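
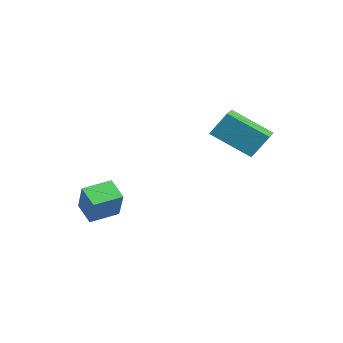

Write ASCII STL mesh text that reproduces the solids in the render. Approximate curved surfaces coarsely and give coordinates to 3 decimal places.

solid 
facet normal -0.857 -0.132 0.499
outer loop
vertex -0.579 -2.984 0.164
vertex -0.68 -1.649 0.345
vertex -1.411 -2.857 -1.232
endloop
endfacet
facet normal 0.074 -0.988 -0.134
outer loop
vertex -0.46 -2.711 -1.785
vertex -0.579 -2.984 0.164
vertex -1.411 -2.857 -1.232
endloop
endfacet
facet normal -0.857 -0.133 0.499
outer loop
vertex -1.411 -2.857 -1.232
vertex -0.68 -1.649 0.345
vertex -1.512 -1.523 -1.051
endloop
endfacet
facet normal -0.510 0.078 -0.857
outer loop
vertex -1.512 -1.523 -1.051
vertex -0.46 -2.711 -1.785
vertex -1.411 -2.857 -1.232
endloop
endfacet
facet normal 0.510 -0.078 0.857
outer loop
vertex -0.579 -2.984 0.164
vertex 0.271 -1.503 -0.208
vertex -0.68 -1.649 0.345
endloop
endfacet
facet normal 0.075 -0.988 -0.134
outer loop
vertex 0.372 -2.837 -0.389
vertex -0.579 -2.984 0.164
vertex -0.46 -2.711 -1.785
endloop
endfacet
facet normal 0.510 -0.078 0.857
outer loop
vertex 0.372 -2.837 -0.389
vertex 0.271 -1.503 -0.208
vertex -0.579 -2.984 0.164
endloop
endfacet
facet normal -0.074 0.988 0.133
outer loop
vertex -0.68 -1.649 0.345
vertex 0.271 -1.503 -0.208
vertex -1.512 -1.523 -1.051
endloop
endfacet
facet normal -0.510 0.078 -0.857
outer loop
vertex -0.561 -1.376 -1.604
vertex -0.46 -2.711 -1.785
vertex -1.512 -1.523 -1.051
endloop
endfacet
facet normal -0.075 0.988 0.134
outer loop
vertex -1.512 -1.523 -1.051
vertex 0.271 -1.503 -0.208
vertex -0.561 -1.376 -1.604
endloop
endfacet
facet normal 0.857 0.132 -0.499
outer loop
vertex -0.561 -1.376 -1.604
vertex 0.372 -2.837 -0.389
vertex -0.46 -2.711 -1.785
endloop
endfacet
facet normal 0.857 0.133 -0.499
outer loop
vertex 0.271 -1.503 -0.208
vertex 0.372 -2.837 -0.389
vertex -0.561 -1.376 -1.604
endloop
endfacet
facet normal -0.804 0.561 -0.199
outer loop
vertex 1.906 1.794 3.708
vertex 2.11 2.467 4.778
vertex 3.07 3.093 2.669
endloop
endfacet
facet normal -0.160 -0.525 -0.836
outer loop
vertex 3.93 2.493 2.882
vertex 1.906 1.794 3.708
vertex 3.07 3.093 2.669
endloop
endfacet
facet normal -0.804 0.561 -0.199
outer loop
vertex 3.07 3.093 2.669
vertex 2.11 2.467 4.778
vertex 3.274 3.766 3.738
endloop
endfacet
facet normal 0.573 0.640 -0.512
outer loop
vertex 3.274 3.766 3.738
vertex 3.93 2.493 2.882
vertex 3.07 3.093 2.669
endloop
endfacet
facet normal -0.573 -0.640 0.512
outer loop
vertex 1.906 1.794 3.708
vertex 2.97 1.867 4.991
vertex 2.11 2.467 4.778
endloop
endfacet
facet normal -0.159 -0.526 -0.835
outer loop
vertex 2.766 1.194 3.922
vertex 1.906 1.794 3.708
vertex 3.93 2.493 2.882
endloop
endfacet
facet normal -0.574 -0.639 0.512
outer loop
vertex 2.766 1.194 3.922
vertex 2.97 1.867 4.991
vertex 1.906 1.794 3.708
endloop
endfacet
facet normal 0.160 0.526 0.836
outer loop
vertex 2.11 2.467 4.778
vertex 2.97 1.867 4.991
vertex 3.274 3.766 3.738
endloop
endfacet
facet normal 0.574 0.640 -0.512
outer loop
vertex 4.134 3.166 3.952
vertex 3.93 2.493 2.882
vertex 3.274 3.766 3.738
endloop
endfacet
facet normal 0.159 0.526 0.836
outer loop
vertex 3.274 3.766 3.738
vertex 2.97 1.867 4.991
vertex 4.134 3.166 3.952
endloop
endfacet
facet normal 0.804 -0.561 0.199
outer loop
vertex 4.134 3.166 3.952
vertex 2.766 1.194 3.922
vertex 3.93 2.493 2.882
endloop
endfacet
facet normal 0.804 -0.561 0.200
outer loop
vertex 2.97 1.867 4.991
vertex 2.766 1.194 3.922
vertex 4.134 3.166 3.952
endloop
endfacet

endsolid


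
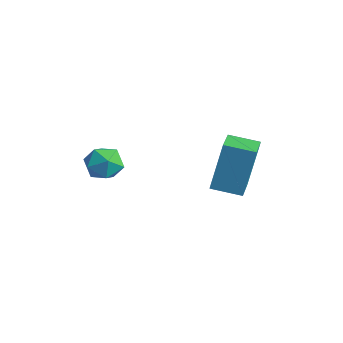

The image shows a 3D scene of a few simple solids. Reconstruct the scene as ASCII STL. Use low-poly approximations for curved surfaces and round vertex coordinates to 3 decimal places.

solid 
facet normal -0.725 0.664 -0.182
outer loop
vertex -1.988 2.398 1.858
vertex -1.299 3.099 1.67
vertex -1.982 1.938 0.159
endloop
endfacet
facet normal -0.689 -0.701 0.187
outer loop
vertex -1.221 1.241 0.35
vertex -1.988 2.398 1.858
vertex -1.982 1.938 0.159
endloop
endfacet
facet normal -0.726 0.664 -0.182
outer loop
vertex -1.982 1.938 0.159
vertex -1.299 3.099 1.67
vertex -1.294 2.639 -0.029
endloop
endfacet
facet normal 0.003 -0.262 -0.965
outer loop
vertex -1.294 2.639 -0.029
vertex -1.221 1.241 0.35
vertex -1.982 1.938 0.159
endloop
endfacet
facet normal -0.003 0.262 0.965
outer loop
vertex -1.988 2.398 1.858
vertex -0.538 2.402 1.861
vertex -1.299 3.099 1.67
endloop
endfacet
facet normal -0.688 -0.701 0.188
outer loop
vertex -1.226 1.701 2.049
vertex -1.988 2.398 1.858
vertex -1.221 1.241 0.35
endloop
endfacet
facet normal -0.003 0.262 0.965
outer loop
vertex -1.226 1.701 2.049
vertex -0.538 2.402 1.861
vertex -1.988 2.398 1.858
endloop
endfacet
facet normal 0.689 0.700 -0.188
outer loop
vertex -1.299 3.099 1.67
vertex -0.538 2.402 1.861
vertex -1.294 2.639 -0.029
endloop
endfacet
facet normal 0.003 -0.262 -0.965
outer loop
vertex -0.532 1.942 0.162
vertex -1.221 1.241 0.35
vertex -1.294 2.639 -0.029
endloop
endfacet
facet normal 0.688 0.701 -0.187
outer loop
vertex -1.294 2.639 -0.029
vertex -0.538 2.402 1.861
vertex -0.532 1.942 0.162
endloop
endfacet
facet normal 0.725 -0.664 0.182
outer loop
vertex -0.532 1.942 0.162
vertex -1.226 1.701 2.049
vertex -1.221 1.241 0.35
endloop
endfacet
facet normal 0.726 -0.663 0.182
outer loop
vertex -0.538 2.402 1.861
vertex -1.226 1.701 2.049
vertex -0.532 1.942 0.162
endloop
endfacet
facet normal -0.367 0.827 0.425
outer loop
vertex -3.255 -0.56 1.14
vertex -3.669 -0.936 1.514
vertex -3.055 -0.781 1.743
endloop
endfacet
facet normal 0.315 0.920 0.233
outer loop
vertex -3.255 -0.56 1.14
vertex -3.055 -0.781 1.743
vertex -2.63 -0.795 1.222
endloop
endfacet
facet normal 0.364 0.805 -0.469
outer loop
vertex -3.255 -0.56 1.14
vertex -2.63 -0.795 1.222
vertex -2.98 -0.958 0.671
endloop
endfacet
facet normal -0.287 0.641 -0.712
outer loop
vertex -3.255 -0.56 1.14
vertex -2.98 -0.958 0.671
vertex -3.623 -1.045 0.852
endloop
endfacet
facet normal -0.739 0.655 -0.159
outer loop
vertex -3.255 -0.56 1.14
vertex -3.623 -1.045 0.852
vertex -3.669 -0.936 1.514
endloop
endfacet
facet normal 0.707 0.426 0.565
outer loop
vertex -2.63 -0.795 1.222
vertex -3.055 -0.781 1.743
vertex -2.657 -1.315 1.648
endloop
endfacet
facet normal -0.396 0.278 0.875
outer loop
vertex -3.055 -0.781 1.743
vertex -3.669 -0.936 1.514
vertex -3.3 -1.402 1.829
endloop
endfacet
facet normal -0.998 -0.004 -0.069
outer loop
vertex -3.669 -0.936 1.514
vertex -3.623 -1.045 0.852
vertex -3.65 -1.565 1.278
endloop
endfacet
facet normal -0.267 -0.028 -0.963
outer loop
vertex -3.623 -1.045 0.852
vertex -2.98 -0.958 0.671
vertex -3.225 -1.579 0.757
endloop
endfacet
facet normal 0.787 0.238 -0.570
outer loop
vertex -2.98 -0.958 0.671
vertex -2.63 -0.795 1.222
vertex -2.611 -1.424 0.986
endloop
endfacet
facet normal 0.287 -0.641 0.712
outer loop
vertex -3.025 -1.8 1.36
vertex -2.657 -1.315 1.648
vertex -3.3 -1.402 1.829
endloop
endfacet
facet normal -0.364 -0.805 0.469
outer loop
vertex -3.025 -1.8 1.36
vertex -3.3 -1.402 1.829
vertex -3.65 -1.565 1.278
endloop
endfacet
facet normal -0.315 -0.920 -0.233
outer loop
vertex -3.025 -1.8 1.36
vertex -3.65 -1.565 1.278
vertex -3.225 -1.579 0.757
endloop
endfacet
facet normal 0.367 -0.827 -0.425
outer loop
vertex -3.025 -1.8 1.36
vertex -3.225 -1.579 0.757
vertex -2.611 -1.424 0.986
endloop
endfacet
facet normal 0.739 -0.655 0.159
outer loop
vertex -3.025 -1.8 1.36
vertex -2.611 -1.424 0.986
vertex -2.657 -1.315 1.648
endloop
endfacet
facet normal 0.267 0.028 0.963
outer loop
vertex -3.3 -1.402 1.829
vertex -2.657 -1.315 1.648
vertex -3.055 -0.781 1.743
endloop
endfacet
facet normal -0.787 -0.238 0.570
outer loop
vertex -3.65 -1.565 1.278
vertex -3.3 -1.402 1.829
vertex -3.669 -0.936 1.514
endloop
endfacet
facet normal -0.707 -0.426 -0.565
outer loop
vertex -3.225 -1.579 0.757
vertex -3.65 -1.565 1.278
vertex -3.623 -1.045 0.852
endloop
endfacet
facet normal 0.396 -0.278 -0.875
outer loop
vertex -2.611 -1.424 0.986
vertex -3.225 -1.579 0.757
vertex -2.98 -0.958 0.671
endloop
endfacet
facet normal 0.998 0.004 0.069
outer loop
vertex -2.657 -1.315 1.648
vertex -2.611 -1.424 0.986
vertex -2.63 -0.795 1.222
endloop
endfacet

endsolid


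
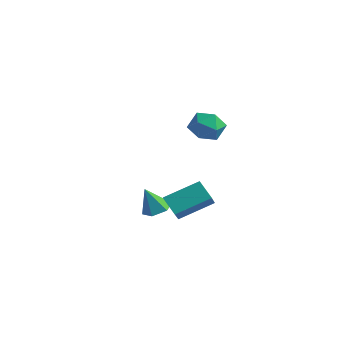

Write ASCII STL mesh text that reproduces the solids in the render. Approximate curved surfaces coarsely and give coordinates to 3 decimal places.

solid 
facet normal 0.250 0.316 -0.915
outer loop
vertex -1.265 2.397 -3.716
vertex -1.658 1.8 -4.029
vertex -2.02 2.478 -3.894
endloop
endfacet
facet normal -0.084 0.724 0.685
outer loop
vertex -1.265 2.397 -3.716
vertex -2.02 2.478 -3.894
vertex -2.022 1.34 -2.691
endloop
endfacet
facet normal 0.249 0.315 -0.916
outer loop
vertex -2.02 2.478 -3.894
vertex -1.658 1.8 -4.029
vertex -2.413 1.881 -4.206
endloop
endfacet
facet normal -0.855 0.377 0.355
outer loop
vertex -2.02 2.478 -3.894
vertex -2.413 1.881 -4.206
vertex -2.022 1.34 -2.691
endloop
endfacet
facet normal 0.249 0.315 -0.916
outer loop
vertex -2.413 1.881 -4.206
vertex -1.658 1.8 -4.029
vertex -2.051 1.203 -4.341
endloop
endfacet
facet normal -0.876 -0.479 0.055
outer loop
vertex -2.413 1.881 -4.206
vertex -2.051 1.203 -4.341
vertex -2.022 1.34 -2.691
endloop
endfacet
facet normal 0.250 0.314 -0.916
outer loop
vertex -2.051 1.203 -4.341
vertex -1.658 1.8 -4.029
vertex -1.296 1.122 -4.163
endloop
endfacet
facet normal -0.126 -0.988 0.084
outer loop
vertex -2.051 1.203 -4.341
vertex -1.296 1.122 -4.163
vertex -2.022 1.34 -2.691
endloop
endfacet
facet normal 0.250 0.314 -0.916
outer loop
vertex -1.296 1.122 -4.163
vertex -1.658 1.8 -4.029
vertex -0.903 1.719 -3.851
endloop
endfacet
facet normal 0.646 -0.641 0.414
outer loop
vertex -1.296 1.122 -4.163
vertex -0.903 1.719 -3.851
vertex -2.022 1.34 -2.691
endloop
endfacet
facet normal 0.250 0.316 -0.915
outer loop
vertex -0.903 1.719 -3.851
vertex -1.658 1.8 -4.029
vertex -1.265 2.397 -3.716
endloop
endfacet
facet normal 0.667 0.214 0.714
outer loop
vertex -0.903 1.719 -3.851
vertex -1.265 2.397 -3.716
vertex -2.022 1.34 -2.691
endloop
endfacet
facet normal -0.750 0.055 0.659
outer loop
vertex 0.459 0.162 -1.93
vertex 1.313 1.673 -1.085
vertex -0.308 1.13 -2.883
endloop
endfacet
facet normal -0.443 -0.782 -0.438
outer loop
vertex 0.547 1.067 -3.635
vertex 0.459 0.162 -1.93
vertex -0.308 1.13 -2.883
endloop
endfacet
facet normal -0.750 0.055 0.659
outer loop
vertex -0.308 1.13 -2.883
vertex 1.313 1.673 -1.085
vertex 0.546 2.64 -2.038
endloop
endfacet
facet normal -0.492 0.620 -0.611
outer loop
vertex 0.546 2.64 -2.038
vertex 0.547 1.067 -3.635
vertex -0.308 1.13 -2.883
endloop
endfacet
facet normal 0.492 -0.620 0.611
outer loop
vertex 0.459 0.162 -1.93
vertex 2.168 1.61 -1.837
vertex 1.313 1.673 -1.085
endloop
endfacet
facet normal -0.442 -0.783 -0.438
outer loop
vertex 1.314 0.1 -2.682
vertex 0.459 0.162 -1.93
vertex 0.547 1.067 -3.635
endloop
endfacet
facet normal 0.492 -0.620 0.611
outer loop
vertex 1.314 0.1 -2.682
vertex 2.168 1.61 -1.837
vertex 0.459 0.162 -1.93
endloop
endfacet
facet normal 0.443 0.783 0.438
outer loop
vertex 1.313 1.673 -1.085
vertex 2.168 1.61 -1.837
vertex 0.546 2.64 -2.038
endloop
endfacet
facet normal -0.492 0.620 -0.611
outer loop
vertex 1.401 2.578 -2.79
vertex 0.547 1.067 -3.635
vertex 0.546 2.64 -2.038
endloop
endfacet
facet normal 0.442 0.782 0.439
outer loop
vertex 0.546 2.64 -2.038
vertex 2.168 1.61 -1.837
vertex 1.401 2.578 -2.79
endloop
endfacet
facet normal 0.750 -0.055 -0.659
outer loop
vertex 1.401 2.578 -2.79
vertex 1.314 0.1 -2.682
vertex 0.547 1.067 -3.635
endloop
endfacet
facet normal 0.750 -0.055 -0.659
outer loop
vertex 2.168 1.61 -1.837
vertex 1.314 0.1 -2.682
vertex 1.401 2.578 -2.79
endloop
endfacet
facet normal -0.772 0.419 0.478
outer loop
vertex 0.852 1.968 2.463
vertex 1.17 1.619 3.283
vertex 1.453 2.473 2.991
endloop
endfacet
facet normal -0.590 0.802 -0.096
outer loop
vertex 0.852 1.968 2.463
vertex 1.453 2.473 2.991
vertex 1.561 2.44 2.051
endloop
endfacet
facet normal -0.641 0.380 -0.667
outer loop
vertex 0.852 1.968 2.463
vertex 1.561 2.44 2.051
vertex 1.344 1.566 1.762
endloop
endfacet
facet normal -0.854 -0.264 -0.448
outer loop
vertex 0.852 1.968 2.463
vertex 1.344 1.566 1.762
vertex 1.102 1.058 2.523
endloop
endfacet
facet normal -0.935 -0.240 0.261
outer loop
vertex 0.852 1.968 2.463
vertex 1.102 1.058 2.523
vertex 1.17 1.619 3.283
endloop
endfacet
facet normal 0.094 0.995 -0.024
outer loop
vertex 1.561 2.44 2.051
vertex 1.453 2.473 2.991
vertex 2.318 2.382 2.617
endloop
endfacet
facet normal -0.201 0.376 0.905
outer loop
vertex 1.453 2.473 2.991
vertex 1.17 1.619 3.283
vertex 2.076 1.874 3.378
endloop
endfacet
facet normal -0.466 -0.692 0.552
outer loop
vertex 1.17 1.619 3.283
vertex 1.102 1.058 2.523
vertex 1.859 1.0 3.089
endloop
endfacet
facet normal -0.334 -0.731 -0.594
outer loop
vertex 1.102 1.058 2.523
vertex 1.344 1.566 1.762
vertex 1.967 0.967 2.149
endloop
endfacet
facet normal 0.012 0.311 -0.950
outer loop
vertex 1.344 1.566 1.762
vertex 1.561 2.44 2.051
vertex 2.25 1.821 1.857
endloop
endfacet
facet normal 0.854 0.264 0.448
outer loop
vertex 2.568 1.472 2.677
vertex 2.318 2.382 2.617
vertex 2.076 1.874 3.378
endloop
endfacet
facet normal 0.641 -0.380 0.667
outer loop
vertex 2.568 1.472 2.677
vertex 2.076 1.874 3.378
vertex 1.859 1.0 3.089
endloop
endfacet
facet normal 0.590 -0.802 0.096
outer loop
vertex 2.568 1.472 2.677
vertex 1.859 1.0 3.089
vertex 1.967 0.967 2.149
endloop
endfacet
facet normal 0.772 -0.419 -0.478
outer loop
vertex 2.568 1.472 2.677
vertex 1.967 0.967 2.149
vertex 2.25 1.821 1.857
endloop
endfacet
facet normal 0.935 0.240 -0.261
outer loop
vertex 2.568 1.472 2.677
vertex 2.25 1.821 1.857
vertex 2.318 2.382 2.617
endloop
endfacet
facet normal 0.334 0.731 0.594
outer loop
vertex 2.076 1.874 3.378
vertex 2.318 2.382 2.617
vertex 1.453 2.473 2.991
endloop
endfacet
facet normal -0.012 -0.311 0.950
outer loop
vertex 1.859 1.0 3.089
vertex 2.076 1.874 3.378
vertex 1.17 1.619 3.283
endloop
endfacet
facet normal -0.094 -0.995 0.024
outer loop
vertex 1.967 0.967 2.149
vertex 1.859 1.0 3.089
vertex 1.102 1.058 2.523
endloop
endfacet
facet normal 0.201 -0.376 -0.905
outer loop
vertex 2.25 1.821 1.857
vertex 1.967 0.967 2.149
vertex 1.344 1.566 1.762
endloop
endfacet
facet normal 0.466 0.692 -0.552
outer loop
vertex 2.318 2.382 2.617
vertex 2.25 1.821 1.857
vertex 1.561 2.44 2.051
endloop
endfacet

endsolid


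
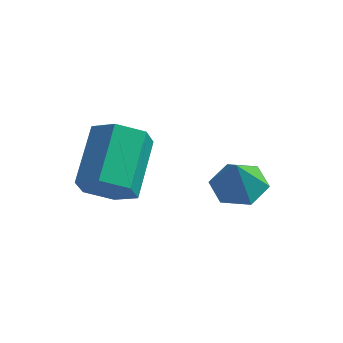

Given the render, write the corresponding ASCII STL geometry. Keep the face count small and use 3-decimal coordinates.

solid 
facet normal -0.009 0.338 -0.941
outer loop
vertex 4.338 -0.967 -2.823
vertex 3.773 -0.25 -2.56
vertex 4.717 -0.146 -2.532
endloop
endfacet
facet normal 0.790 -0.494 0.364
outer loop
vertex 4.338 -0.967 -2.823
vertex 4.717 -0.146 -2.532
vertex 3.787 -0.71 -1.28
endloop
endfacet
facet normal -0.009 0.338 -0.941
outer loop
vertex 4.717 -0.146 -2.532
vertex 3.773 -0.25 -2.56
vertex 4.152 0.571 -2.269
endloop
endfacet
facet normal 0.693 0.307 0.653
outer loop
vertex 4.717 -0.146 -2.532
vertex 4.152 0.571 -2.269
vertex 3.787 -0.71 -1.28
endloop
endfacet
facet normal -0.010 0.338 -0.941
outer loop
vertex 4.152 0.571 -2.269
vertex 3.773 -0.25 -2.56
vertex 3.208 0.467 -2.296
endloop
endfacet
facet normal -0.091 0.625 0.776
outer loop
vertex 4.152 0.571 -2.269
vertex 3.208 0.467 -2.296
vertex 3.787 -0.71 -1.28
endloop
endfacet
facet normal -0.010 0.339 -0.941
outer loop
vertex 3.208 0.467 -2.296
vertex 3.773 -0.25 -2.56
vertex 2.829 -0.355 -2.588
endloop
endfacet
facet normal -0.780 0.143 0.610
outer loop
vertex 3.208 0.467 -2.296
vertex 2.829 -0.355 -2.588
vertex 3.787 -0.71 -1.28
endloop
endfacet
facet normal -0.010 0.338 -0.941
outer loop
vertex 2.829 -0.355 -2.588
vertex 3.773 -0.25 -2.56
vertex 3.395 -1.071 -2.851
endloop
endfacet
facet normal -0.682 -0.657 0.321
outer loop
vertex 2.829 -0.355 -2.588
vertex 3.395 -1.071 -2.851
vertex 3.787 -0.71 -1.28
endloop
endfacet
facet normal -0.009 0.338 -0.941
outer loop
vertex 3.395 -1.071 -2.851
vertex 3.773 -0.25 -2.56
vertex 4.338 -0.967 -2.823
endloop
endfacet
facet normal 0.102 -0.975 0.199
outer loop
vertex 3.395 -1.071 -2.851
vertex 4.338 -0.967 -2.823
vertex 3.787 -0.71 -1.28
endloop
endfacet
facet normal 0.036 -0.856 -0.515
outer loop
vertex 1.526 -4.174 -0.075
vertex 0.709 -3.921 -0.553
vertex 1.585 -3.668 -0.912
endloop
endfacet
facet normal 0.998 -0.000 0.070
outer loop
vertex 1.526 -4.174 -0.075
vertex 1.585 -3.668 -0.912
vertex 1.448 -2.332 1.032
endloop
endfacet
facet normal 0.998 0.000 0.070
outer loop
vertex 1.448 -2.332 1.032
vertex 1.585 -3.668 -0.912
vertex 1.507 -1.826 0.194
endloop
endfacet
facet normal -0.036 0.857 0.515
outer loop
vertex 1.448 -2.332 1.032
vertex 1.507 -1.826 0.194
vertex 0.631 -2.079 0.553
endloop
endfacet
facet normal 0.036 -0.857 -0.515
outer loop
vertex 1.585 -3.668 -0.912
vertex 0.709 -3.921 -0.553
vertex 0.768 -3.415 -1.391
endloop
endfacet
facet normal 0.551 0.446 -0.705
outer loop
vertex 1.585 -3.668 -0.912
vertex 0.768 -3.415 -1.391
vertex 1.507 -1.826 0.194
endloop
endfacet
facet normal 0.551 0.447 -0.705
outer loop
vertex 1.507 -1.826 0.194
vertex 0.768 -3.415 -1.391
vertex 0.69 -1.573 -0.284
endloop
endfacet
facet normal -0.036 0.856 0.515
outer loop
vertex 1.507 -1.826 0.194
vertex 0.69 -1.573 -0.284
vertex 0.631 -2.079 0.553
endloop
endfacet
facet normal 0.036 -0.857 -0.515
outer loop
vertex 0.768 -3.415 -1.391
vertex 0.709 -3.921 -0.553
vertex -0.108 -3.668 -1.032
endloop
endfacet
facet normal -0.447 0.447 -0.775
outer loop
vertex 0.768 -3.415 -1.391
vertex -0.108 -3.668 -1.032
vertex 0.69 -1.573 -0.284
endloop
endfacet
facet normal -0.447 0.447 -0.775
outer loop
vertex 0.69 -1.573 -0.284
vertex -0.108 -3.668 -1.032
vertex -0.186 -1.826 0.075
endloop
endfacet
facet normal -0.036 0.856 0.515
outer loop
vertex 0.69 -1.573 -0.284
vertex -0.186 -1.826 0.075
vertex 0.631 -2.079 0.553
endloop
endfacet
facet normal 0.036 -0.857 -0.515
outer loop
vertex -0.108 -3.668 -1.032
vertex 0.709 -3.921 -0.553
vertex -0.167 -4.174 -0.194
endloop
endfacet
facet normal -0.998 -0.000 -0.070
outer loop
vertex -0.108 -3.668 -1.032
vertex -0.167 -4.174 -0.194
vertex -0.186 -1.826 0.075
endloop
endfacet
facet normal -0.998 -0.000 -0.070
outer loop
vertex -0.186 -1.826 0.075
vertex -0.167 -4.174 -0.194
vertex -0.245 -2.332 0.912
endloop
endfacet
facet normal -0.036 0.856 0.515
outer loop
vertex -0.186 -1.826 0.075
vertex -0.245 -2.332 0.912
vertex 0.631 -2.079 0.553
endloop
endfacet
facet normal 0.036 -0.856 -0.515
outer loop
vertex -0.167 -4.174 -0.194
vertex 0.709 -3.921 -0.553
vertex 0.65 -4.427 0.284
endloop
endfacet
facet normal -0.551 -0.447 0.705
outer loop
vertex -0.167 -4.174 -0.194
vertex 0.65 -4.427 0.284
vertex -0.245 -2.332 0.912
endloop
endfacet
facet normal -0.551 -0.447 0.705
outer loop
vertex -0.245 -2.332 0.912
vertex 0.65 -4.427 0.284
vertex 0.572 -2.585 1.391
endloop
endfacet
facet normal -0.036 0.857 0.515
outer loop
vertex -0.245 -2.332 0.912
vertex 0.572 -2.585 1.391
vertex 0.631 -2.079 0.553
endloop
endfacet
facet normal 0.036 -0.856 -0.515
outer loop
vertex 0.65 -4.427 0.284
vertex 0.709 -3.921 -0.553
vertex 1.526 -4.174 -0.075
endloop
endfacet
facet normal 0.447 -0.447 0.775
outer loop
vertex 0.65 -4.427 0.284
vertex 1.526 -4.174 -0.075
vertex 0.572 -2.585 1.391
endloop
endfacet
facet normal 0.447 -0.447 0.775
outer loop
vertex 0.572 -2.585 1.391
vertex 1.526 -4.174 -0.075
vertex 1.448 -2.332 1.032
endloop
endfacet
facet normal -0.036 0.857 0.515
outer loop
vertex 0.572 -2.585 1.391
vertex 1.448 -2.332 1.032
vertex 0.631 -2.079 0.553
endloop
endfacet

endsolid


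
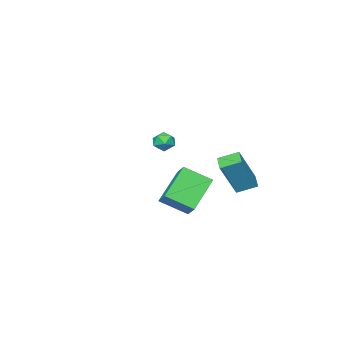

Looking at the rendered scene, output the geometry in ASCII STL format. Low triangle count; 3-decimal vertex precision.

solid 
facet normal -0.781 -0.179 0.598
outer loop
vertex 1.484 1.577 1.819
vertex 1.788 2.249 2.417
vertex 0.674 2.608 1.071
endloop
endfacet
facet normal -0.319 -0.708 -0.630
outer loop
vertex 2.252 2.971 -0.137
vertex 1.484 1.577 1.819
vertex 0.674 2.608 1.071
endloop
endfacet
facet normal -0.781 -0.179 0.598
outer loop
vertex 0.674 2.608 1.071
vertex 1.788 2.249 2.417
vertex 0.978 3.281 1.669
endloop
endfacet
facet normal -0.537 0.683 -0.496
outer loop
vertex 0.978 3.281 1.669
vertex 2.252 2.971 -0.137
vertex 0.674 2.608 1.071
endloop
endfacet
facet normal 0.536 -0.683 0.495
outer loop
vertex 1.484 1.577 1.819
vertex 3.366 2.612 1.209
vertex 1.788 2.249 2.417
endloop
endfacet
facet normal -0.320 -0.708 -0.630
outer loop
vertex 3.062 1.939 0.611
vertex 1.484 1.577 1.819
vertex 2.252 2.971 -0.137
endloop
endfacet
facet normal 0.536 -0.683 0.496
outer loop
vertex 3.062 1.939 0.611
vertex 3.366 2.612 1.209
vertex 1.484 1.577 1.819
endloop
endfacet
facet normal 0.320 0.708 0.630
outer loop
vertex 1.788 2.249 2.417
vertex 3.366 2.612 1.209
vertex 0.978 3.281 1.669
endloop
endfacet
facet normal -0.536 0.683 -0.495
outer loop
vertex 2.556 3.643 0.461
vertex 2.252 2.971 -0.137
vertex 0.978 3.281 1.669
endloop
endfacet
facet normal 0.320 0.708 0.630
outer loop
vertex 0.978 3.281 1.669
vertex 3.366 2.612 1.209
vertex 2.556 3.643 0.461
endloop
endfacet
facet normal 0.781 0.179 -0.598
outer loop
vertex 2.556 3.643 0.461
vertex 3.062 1.939 0.611
vertex 2.252 2.971 -0.137
endloop
endfacet
facet normal 0.781 0.179 -0.599
outer loop
vertex 3.366 2.612 1.209
vertex 3.062 1.939 0.611
vertex 2.556 3.643 0.461
endloop
endfacet
facet normal -0.615 -0.729 0.301
outer loop
vertex 0.019 2.641 2.546
vertex -0.632 3.358 2.952
vertex -0.981 2.746 0.759
endloop
endfacet
facet normal 0.620 -0.683 -0.387
outer loop
vertex -0.428 3.402 0.488
vertex 0.019 2.641 2.546
vertex -0.981 2.746 0.759
endloop
endfacet
facet normal -0.615 -0.729 0.301
outer loop
vertex -0.981 2.746 0.759
vertex -0.632 3.358 2.952
vertex -1.632 3.463 1.166
endloop
endfacet
facet normal -0.488 0.051 -0.871
outer loop
vertex -1.632 3.463 1.166
vertex -0.428 3.402 0.488
vertex -0.981 2.746 0.759
endloop
endfacet
facet normal 0.488 -0.051 0.872
outer loop
vertex 0.019 2.641 2.546
vertex -0.079 4.014 2.681
vertex -0.632 3.358 2.952
endloop
endfacet
facet normal 0.620 -0.683 -0.387
outer loop
vertex 0.572 3.297 2.274
vertex 0.019 2.641 2.546
vertex -0.428 3.402 0.488
endloop
endfacet
facet normal 0.489 -0.051 0.871
outer loop
vertex 0.572 3.297 2.274
vertex -0.079 4.014 2.681
vertex 0.019 2.641 2.546
endloop
endfacet
facet normal -0.620 0.683 0.387
outer loop
vertex -0.632 3.358 2.952
vertex -0.079 4.014 2.681
vertex -1.632 3.463 1.166
endloop
endfacet
facet normal -0.488 0.050 -0.871
outer loop
vertex -1.079 4.119 0.894
vertex -0.428 3.402 0.488
vertex -1.632 3.463 1.166
endloop
endfacet
facet normal -0.620 0.683 0.387
outer loop
vertex -1.632 3.463 1.166
vertex -0.079 4.014 2.681
vertex -1.079 4.119 0.894
endloop
endfacet
facet normal 0.615 0.729 -0.301
outer loop
vertex -1.079 4.119 0.894
vertex 0.572 3.297 2.274
vertex -0.428 3.402 0.488
endloop
endfacet
facet normal 0.615 0.729 -0.301
outer loop
vertex -0.079 4.014 2.681
vertex 0.572 3.297 2.274
vertex -1.079 4.119 0.894
endloop
endfacet
facet normal 0.021 0.047 0.999
outer loop
vertex -2.414 -2.606 1.89
vertex -2.547 -3.232 1.922
vertex -1.937 -3.034 1.9
endloop
endfacet
facet normal 0.461 0.530 0.712
outer loop
vertex -2.414 -2.606 1.89
vertex -1.937 -3.034 1.9
vertex -1.907 -2.53 1.505
endloop
endfacet
facet normal 0.076 0.955 0.288
outer loop
vertex -2.414 -2.606 1.89
vertex -1.907 -2.53 1.505
vertex -2.499 -2.416 1.283
endloop
endfacet
facet normal -0.602 0.734 0.314
outer loop
vertex -2.414 -2.606 1.89
vertex -2.499 -2.416 1.283
vertex -2.894 -2.851 1.542
endloop
endfacet
facet normal -0.635 0.173 0.753
outer loop
vertex -2.414 -2.606 1.89
vertex -2.894 -2.851 1.542
vertex -2.547 -3.232 1.922
endloop
endfacet
facet normal 0.935 0.183 0.305
outer loop
vertex -1.907 -2.53 1.505
vertex -1.937 -3.034 1.9
vertex -1.726 -3.109 1.298
endloop
endfacet
facet normal 0.222 -0.598 0.770
outer loop
vertex -1.937 -3.034 1.9
vertex -2.547 -3.232 1.922
vertex -2.121 -3.544 1.557
endloop
endfacet
facet normal -0.840 -0.395 0.371
outer loop
vertex -2.547 -3.232 1.922
vertex -2.894 -2.851 1.542
vertex -2.713 -3.43 1.335
endloop
endfacet
facet normal -0.788 0.513 -0.340
outer loop
vertex -2.894 -2.851 1.542
vertex -2.499 -2.416 1.283
vertex -2.683 -2.926 0.94
endloop
endfacet
facet normal 0.311 0.871 -0.382
outer loop
vertex -2.499 -2.416 1.283
vertex -1.907 -2.53 1.505
vertex -2.073 -2.728 0.918
endloop
endfacet
facet normal 0.602 -0.734 -0.314
outer loop
vertex -2.206 -3.354 0.95
vertex -1.726 -3.109 1.298
vertex -2.121 -3.544 1.557
endloop
endfacet
facet normal -0.076 -0.955 -0.288
outer loop
vertex -2.206 -3.354 0.95
vertex -2.121 -3.544 1.557
vertex -2.713 -3.43 1.335
endloop
endfacet
facet normal -0.461 -0.530 -0.712
outer loop
vertex -2.206 -3.354 0.95
vertex -2.713 -3.43 1.335
vertex -2.683 -2.926 0.94
endloop
endfacet
facet normal -0.021 -0.047 -0.999
outer loop
vertex -2.206 -3.354 0.95
vertex -2.683 -2.926 0.94
vertex -2.073 -2.728 0.918
endloop
endfacet
facet normal 0.635 -0.173 -0.753
outer loop
vertex -2.206 -3.354 0.95
vertex -2.073 -2.728 0.918
vertex -1.726 -3.109 1.298
endloop
endfacet
facet normal 0.788 -0.513 0.340
outer loop
vertex -2.121 -3.544 1.557
vertex -1.726 -3.109 1.298
vertex -1.937 -3.034 1.9
endloop
endfacet
facet normal -0.311 -0.871 0.382
outer loop
vertex -2.713 -3.43 1.335
vertex -2.121 -3.544 1.557
vertex -2.547 -3.232 1.922
endloop
endfacet
facet normal -0.935 -0.183 -0.305
outer loop
vertex -2.683 -2.926 0.94
vertex -2.713 -3.43 1.335
vertex -2.894 -2.851 1.542
endloop
endfacet
facet normal -0.222 0.598 -0.770
outer loop
vertex -2.073 -2.728 0.918
vertex -2.683 -2.926 0.94
vertex -2.499 -2.416 1.283
endloop
endfacet
facet normal 0.840 0.395 -0.371
outer loop
vertex -1.726 -3.109 1.298
vertex -2.073 -2.728 0.918
vertex -1.907 -2.53 1.505
endloop
endfacet

endsolid


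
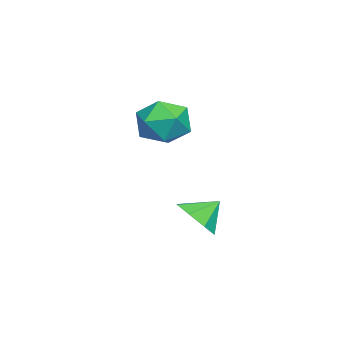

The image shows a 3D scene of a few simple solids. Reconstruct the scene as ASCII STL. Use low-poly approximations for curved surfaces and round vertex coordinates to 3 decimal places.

solid 
facet normal 0.404 -0.647 -0.647
outer loop
vertex 4.069 -0.589 -0.261
vertex 3.27 -0.539 -0.809
vertex 4.108 -0.052 -0.773
endloop
endfacet
facet normal 0.469 0.591 0.656
outer loop
vertex 4.069 -0.589 -0.261
vertex 4.108 -0.052 -0.773
vertex 2.81 0.199 -0.071
endloop
endfacet
facet normal 0.404 -0.647 -0.647
outer loop
vertex 4.108 -0.052 -0.773
vertex 3.27 -0.539 -0.809
vertex 3.656 0.199 -1.306
endloop
endfacet
facet normal 0.288 0.937 0.197
outer loop
vertex 4.108 -0.052 -0.773
vertex 3.656 0.199 -1.306
vertex 2.81 0.199 -0.071
endloop
endfacet
facet normal 0.404 -0.647 -0.647
outer loop
vertex 3.656 0.199 -1.306
vertex 3.27 -0.539 -0.809
vertex 2.978 0.018 -1.548
endloop
endfacet
facet normal -0.208 0.968 -0.142
outer loop
vertex 3.656 0.199 -1.306
vertex 2.978 0.018 -1.548
vertex 2.81 0.199 -0.071
endloop
endfacet
facet normal 0.402 -0.648 -0.647
outer loop
vertex 2.978 0.018 -1.548
vertex 3.27 -0.539 -0.809
vertex 2.471 -0.489 -1.356
endloop
endfacet
facet normal -0.728 0.666 -0.164
outer loop
vertex 2.978 0.018 -1.548
vertex 2.471 -0.489 -1.356
vertex 2.81 0.199 -0.071
endloop
endfacet
facet normal 0.403 -0.647 -0.648
outer loop
vertex 2.471 -0.489 -1.356
vertex 3.27 -0.539 -0.809
vertex 2.432 -1.026 -0.844
endloop
endfacet
facet normal -0.968 0.208 0.144
outer loop
vertex 2.471 -0.489 -1.356
vertex 2.432 -1.026 -0.844
vertex 2.81 0.199 -0.071
endloop
endfacet
facet normal 0.403 -0.647 -0.647
outer loop
vertex 2.432 -1.026 -0.844
vertex 3.27 -0.539 -0.809
vertex 2.883 -1.277 -0.312
endloop
endfacet
facet normal -0.787 -0.137 0.602
outer loop
vertex 2.432 -1.026 -0.844
vertex 2.883 -1.277 -0.312
vertex 2.81 0.199 -0.071
endloop
endfacet
facet normal 0.403 -0.647 -0.647
outer loop
vertex 2.883 -1.277 -0.312
vertex 3.27 -0.539 -0.809
vertex 3.562 -1.096 -0.07
endloop
endfacet
facet normal -0.291 -0.168 0.942
outer loop
vertex 2.883 -1.277 -0.312
vertex 3.562 -1.096 -0.07
vertex 2.81 0.199 -0.071
endloop
endfacet
facet normal 0.403 -0.647 -0.647
outer loop
vertex 3.562 -1.096 -0.07
vertex 3.27 -0.539 -0.809
vertex 4.069 -0.589 -0.261
endloop
endfacet
facet normal 0.229 0.134 0.964
outer loop
vertex 3.562 -1.096 -0.07
vertex 4.069 -0.589 -0.261
vertex 2.81 0.199 -0.071
endloop
endfacet
facet normal -0.837 0.388 0.385
outer loop
vertex 0.929 -1.533 2.846
vertex 1.005 -2.214 3.698
vertex 1.48 -1.231 3.74
endloop
endfacet
facet normal -0.484 0.875 0.002
outer loop
vertex 0.929 -1.533 2.846
vertex 1.48 -1.231 3.74
vertex 1.882 -1.006 2.749
endloop
endfacet
facet normal -0.413 0.625 -0.663
outer loop
vertex 0.929 -1.533 2.846
vertex 1.882 -1.006 2.749
vertex 1.655 -1.852 2.093
endloop
endfacet
facet normal -0.723 -0.017 -0.690
outer loop
vertex 0.929 -1.533 2.846
vertex 1.655 -1.852 2.093
vertex 1.113 -2.598 2.68
endloop
endfacet
facet normal -0.986 -0.164 -0.043
outer loop
vertex 0.929 -1.533 2.846
vertex 1.113 -2.598 2.68
vertex 1.005 -2.214 3.698
endloop
endfacet
facet normal 0.169 0.944 0.283
outer loop
vertex 1.882 -1.006 2.749
vertex 1.48 -1.231 3.74
vertex 2.547 -1.362 3.54
endloop
endfacet
facet normal -0.403 0.156 0.902
outer loop
vertex 1.48 -1.231 3.74
vertex 1.005 -2.214 3.698
vertex 2.005 -2.108 4.127
endloop
endfacet
facet normal -0.643 -0.736 0.209
outer loop
vertex 1.005 -2.214 3.698
vertex 1.113 -2.598 2.68
vertex 1.778 -2.954 3.471
endloop
endfacet
facet normal -0.218 -0.500 -0.838
outer loop
vertex 1.113 -2.598 2.68
vertex 1.655 -1.852 2.093
vertex 2.18 -2.729 2.48
endloop
endfacet
facet normal 0.283 0.539 -0.793
outer loop
vertex 1.655 -1.852 2.093
vertex 1.882 -1.006 2.749
vertex 2.655 -1.746 2.522
endloop
endfacet
facet normal 0.723 0.017 0.690
outer loop
vertex 2.731 -2.427 3.374
vertex 2.547 -1.362 3.54
vertex 2.005 -2.108 4.127
endloop
endfacet
facet normal 0.413 -0.625 0.663
outer loop
vertex 2.731 -2.427 3.374
vertex 2.005 -2.108 4.127
vertex 1.778 -2.954 3.471
endloop
endfacet
facet normal 0.484 -0.875 -0.002
outer loop
vertex 2.731 -2.427 3.374
vertex 1.778 -2.954 3.471
vertex 2.18 -2.729 2.48
endloop
endfacet
facet normal 0.837 -0.388 -0.385
outer loop
vertex 2.731 -2.427 3.374
vertex 2.18 -2.729 2.48
vertex 2.655 -1.746 2.522
endloop
endfacet
facet normal 0.986 0.164 0.043
outer loop
vertex 2.731 -2.427 3.374
vertex 2.655 -1.746 2.522
vertex 2.547 -1.362 3.54
endloop
endfacet
facet normal 0.218 0.500 0.838
outer loop
vertex 2.005 -2.108 4.127
vertex 2.547 -1.362 3.54
vertex 1.48 -1.231 3.74
endloop
endfacet
facet normal -0.283 -0.539 0.793
outer loop
vertex 1.778 -2.954 3.471
vertex 2.005 -2.108 4.127
vertex 1.005 -2.214 3.698
endloop
endfacet
facet normal -0.169 -0.944 -0.283
outer loop
vertex 2.18 -2.729 2.48
vertex 1.778 -2.954 3.471
vertex 1.113 -2.598 2.68
endloop
endfacet
facet normal 0.403 -0.156 -0.902
outer loop
vertex 2.655 -1.746 2.522
vertex 2.18 -2.729 2.48
vertex 1.655 -1.852 2.093
endloop
endfacet
facet normal 0.643 0.736 -0.209
outer loop
vertex 2.547 -1.362 3.54
vertex 2.655 -1.746 2.522
vertex 1.882 -1.006 2.749
endloop
endfacet

endsolid


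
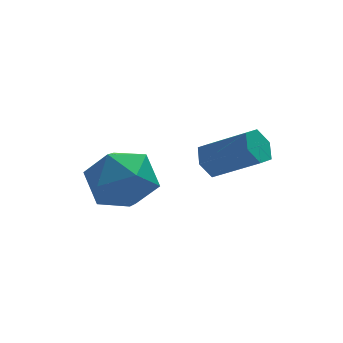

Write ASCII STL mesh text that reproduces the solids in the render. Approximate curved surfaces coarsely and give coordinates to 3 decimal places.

solid 
facet normal -0.436 0.899 -0.036
outer loop
vertex -4.111 4.163 -2.15
vertex -4.841 3.841 -1.371
vertex -3.879 4.319 -1.071
endloop
endfacet
facet normal 0.260 0.946 -0.193
outer loop
vertex -4.111 4.163 -2.15
vertex -3.879 4.319 -1.071
vertex -3.085 3.96 -1.765
endloop
endfacet
facet normal 0.388 0.528 -0.755
outer loop
vertex -4.111 4.163 -2.15
vertex -3.085 3.96 -1.765
vertex -3.555 3.261 -2.495
endloop
endfacet
facet normal -0.228 0.222 -0.948
outer loop
vertex -4.111 4.163 -2.15
vertex -3.555 3.261 -2.495
vertex -4.64 3.187 -2.251
endloop
endfacet
facet normal -0.737 0.451 -0.504
outer loop
vertex -4.111 4.163 -2.15
vertex -4.64 3.187 -2.251
vertex -4.841 3.841 -1.371
endloop
endfacet
facet normal 0.628 0.689 0.362
outer loop
vertex -3.085 3.96 -1.765
vertex -3.879 4.319 -1.071
vertex -3.18 3.513 -0.749
endloop
endfacet
facet normal -0.496 0.613 0.615
outer loop
vertex -3.879 4.319 -1.071
vertex -4.841 3.841 -1.371
vertex -4.265 3.439 -0.505
endloop
endfacet
facet normal -0.984 -0.112 -0.141
outer loop
vertex -4.841 3.841 -1.371
vertex -4.64 3.187 -2.251
vertex -4.735 2.74 -1.235
endloop
endfacet
facet normal -0.161 -0.483 -0.861
outer loop
vertex -4.64 3.187 -2.251
vertex -3.555 3.261 -2.495
vertex -3.941 2.381 -1.929
endloop
endfacet
facet normal 0.835 0.013 -0.550
outer loop
vertex -3.555 3.261 -2.495
vertex -3.085 3.96 -1.765
vertex -2.979 2.859 -1.629
endloop
endfacet
facet normal 0.228 -0.222 0.948
outer loop
vertex -3.709 2.537 -0.85
vertex -3.18 3.513 -0.749
vertex -4.265 3.439 -0.505
endloop
endfacet
facet normal -0.388 -0.528 0.755
outer loop
vertex -3.709 2.537 -0.85
vertex -4.265 3.439 -0.505
vertex -4.735 2.74 -1.235
endloop
endfacet
facet normal -0.260 -0.946 0.193
outer loop
vertex -3.709 2.537 -0.85
vertex -4.735 2.74 -1.235
vertex -3.941 2.381 -1.929
endloop
endfacet
facet normal 0.436 -0.899 0.036
outer loop
vertex -3.709 2.537 -0.85
vertex -3.941 2.381 -1.929
vertex -2.979 2.859 -1.629
endloop
endfacet
facet normal 0.737 -0.451 0.504
outer loop
vertex -3.709 2.537 -0.85
vertex -2.979 2.859 -1.629
vertex -3.18 3.513 -0.749
endloop
endfacet
facet normal 0.161 0.483 0.861
outer loop
vertex -4.265 3.439 -0.505
vertex -3.18 3.513 -0.749
vertex -3.879 4.319 -1.071
endloop
endfacet
facet normal -0.835 -0.013 0.550
outer loop
vertex -4.735 2.74 -1.235
vertex -4.265 3.439 -0.505
vertex -4.841 3.841 -1.371
endloop
endfacet
facet normal -0.628 -0.689 -0.362
outer loop
vertex -3.941 2.381 -1.929
vertex -4.735 2.74 -1.235
vertex -4.64 3.187 -2.251
endloop
endfacet
facet normal 0.496 -0.613 -0.615
outer loop
vertex -2.979 2.859 -1.629
vertex -3.941 2.381 -1.929
vertex -3.555 3.261 -2.495
endloop
endfacet
facet normal 0.984 0.112 0.141
outer loop
vertex -3.18 3.513 -0.749
vertex -2.979 2.859 -1.629
vertex -3.085 3.96 -1.765
endloop
endfacet
facet normal -0.668 0.501 -0.550
outer loop
vertex -1.679 1.552 0.145
vertex -2.094 1.186 0.316
vertex -1.987 1.666 0.623
endloop
endfacet
facet normal 0.521 0.843 0.135
outer loop
vertex -1.679 1.552 0.145
vertex -1.987 1.666 0.623
vertex -0.65 0.781 0.993
endloop
endfacet
facet normal 0.521 0.843 0.135
outer loop
vertex -0.65 0.781 0.993
vertex -1.987 1.666 0.623
vertex -0.959 0.895 1.471
endloop
endfacet
facet normal 0.668 -0.500 0.551
outer loop
vertex -0.65 0.781 0.993
vertex -0.959 0.895 1.471
vertex -1.066 0.414 1.164
endloop
endfacet
facet normal -0.668 0.501 -0.550
outer loop
vertex -1.987 1.666 0.623
vertex -2.094 1.186 0.316
vertex -2.403 1.299 0.794
endloop
endfacet
facet normal -0.201 0.591 0.781
outer loop
vertex -1.987 1.666 0.623
vertex -2.403 1.299 0.794
vertex -0.959 0.895 1.471
endloop
endfacet
facet normal -0.201 0.591 0.781
outer loop
vertex -0.959 0.895 1.471
vertex -2.403 1.299 0.794
vertex -1.374 0.528 1.642
endloop
endfacet
facet normal 0.669 -0.500 0.550
outer loop
vertex -0.959 0.895 1.471
vertex -1.374 0.528 1.642
vertex -1.066 0.414 1.164
endloop
endfacet
facet normal -0.668 0.501 -0.550
outer loop
vertex -2.403 1.299 0.794
vertex -2.094 1.186 0.316
vertex -2.51 0.819 0.487
endloop
endfacet
facet normal -0.721 -0.252 0.646
outer loop
vertex -2.403 1.299 0.794
vertex -2.51 0.819 0.487
vertex -1.374 0.528 1.642
endloop
endfacet
facet normal -0.721 -0.252 0.646
outer loop
vertex -1.374 0.528 1.642
vertex -2.51 0.819 0.487
vertex -1.481 0.048 1.335
endloop
endfacet
facet normal 0.668 -0.501 0.550
outer loop
vertex -1.374 0.528 1.642
vertex -1.481 0.048 1.335
vertex -1.066 0.414 1.164
endloop
endfacet
facet normal -0.668 0.500 -0.551
outer loop
vertex -2.51 0.819 0.487
vertex -2.094 1.186 0.316
vertex -2.201 0.705 0.009
endloop
endfacet
facet normal -0.520 -0.843 -0.135
outer loop
vertex -2.51 0.819 0.487
vertex -2.201 0.705 0.009
vertex -1.481 0.048 1.335
endloop
endfacet
facet normal -0.521 -0.843 -0.135
outer loop
vertex -1.481 0.048 1.335
vertex -2.201 0.705 0.009
vertex -1.173 -0.066 0.857
endloop
endfacet
facet normal 0.668 -0.501 0.550
outer loop
vertex -1.481 0.048 1.335
vertex -1.173 -0.066 0.857
vertex -1.066 0.414 1.164
endloop
endfacet
facet normal -0.669 0.500 -0.550
outer loop
vertex -2.201 0.705 0.009
vertex -2.094 1.186 0.316
vertex -1.786 1.072 -0.162
endloop
endfacet
facet normal 0.201 -0.591 -0.781
outer loop
vertex -2.201 0.705 0.009
vertex -1.786 1.072 -0.162
vertex -1.173 -0.066 0.857
endloop
endfacet
facet normal 0.201 -0.591 -0.781
outer loop
vertex -1.173 -0.066 0.857
vertex -1.786 1.072 -0.162
vertex -0.757 0.301 0.686
endloop
endfacet
facet normal 0.668 -0.501 0.550
outer loop
vertex -1.173 -0.066 0.857
vertex -0.757 0.301 0.686
vertex -1.066 0.414 1.164
endloop
endfacet
facet normal -0.668 0.501 -0.550
outer loop
vertex -1.786 1.072 -0.162
vertex -2.094 1.186 0.316
vertex -1.679 1.552 0.145
endloop
endfacet
facet normal 0.721 0.252 -0.646
outer loop
vertex -1.786 1.072 -0.162
vertex -1.679 1.552 0.145
vertex -0.757 0.301 0.686
endloop
endfacet
facet normal 0.721 0.252 -0.646
outer loop
vertex -0.757 0.301 0.686
vertex -1.679 1.552 0.145
vertex -0.65 0.781 0.993
endloop
endfacet
facet normal 0.668 -0.501 0.550
outer loop
vertex -0.757 0.301 0.686
vertex -0.65 0.781 0.993
vertex -1.066 0.414 1.164
endloop
endfacet

endsolid


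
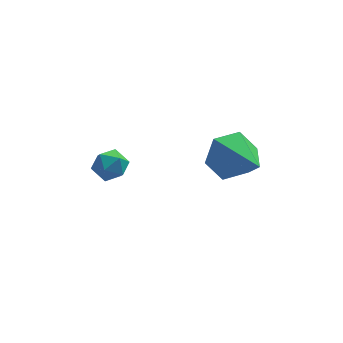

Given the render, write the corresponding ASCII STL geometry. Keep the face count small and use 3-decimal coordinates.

solid 
facet normal -0.851 0.415 -0.322
outer loop
vertex -1.803 -2.178 -0.99
vertex -2.133 -2.471 -0.496
vertex -1.873 -1.869 -0.408
endloop
endfacet
facet normal -0.291 0.830 -0.476
outer loop
vertex -1.803 -2.178 -0.99
vertex -1.873 -1.869 -0.408
vertex -1.292 -1.848 -0.727
endloop
endfacet
facet normal 0.160 0.451 -0.878
outer loop
vertex -1.803 -2.178 -0.99
vertex -1.292 -1.848 -0.727
vertex -1.194 -2.437 -1.012
endloop
endfacet
facet normal -0.120 -0.199 -0.973
outer loop
vertex -1.803 -2.178 -0.99
vertex -1.194 -2.437 -1.012
vertex -1.713 -2.823 -0.869
endloop
endfacet
facet normal -0.745 -0.222 -0.629
outer loop
vertex -1.803 -2.178 -0.99
vertex -1.713 -2.823 -0.869
vertex -2.133 -2.471 -0.496
endloop
endfacet
facet normal 0.038 0.990 0.135
outer loop
vertex -1.292 -1.848 -0.727
vertex -1.873 -1.869 -0.408
vertex -1.307 -1.937 -0.071
endloop
endfacet
facet normal -0.866 0.318 0.385
outer loop
vertex -1.873 -1.869 -0.408
vertex -2.133 -2.471 -0.496
vertex -1.826 -2.323 0.072
endloop
endfacet
facet normal -0.695 -0.710 -0.112
outer loop
vertex -2.133 -2.471 -0.496
vertex -1.713 -2.823 -0.869
vertex -1.728 -2.912 -0.213
endloop
endfacet
facet normal 0.317 -0.673 -0.668
outer loop
vertex -1.713 -2.823 -0.869
vertex -1.194 -2.437 -1.012
vertex -1.147 -2.891 -0.532
endloop
endfacet
facet normal 0.770 0.377 -0.515
outer loop
vertex -1.194 -2.437 -1.012
vertex -1.292 -1.848 -0.727
vertex -0.887 -2.289 -0.444
endloop
endfacet
facet normal 0.120 0.199 0.973
outer loop
vertex -1.217 -2.582 0.05
vertex -1.307 -1.937 -0.071
vertex -1.826 -2.323 0.072
endloop
endfacet
facet normal -0.160 -0.451 0.878
outer loop
vertex -1.217 -2.582 0.05
vertex -1.826 -2.323 0.072
vertex -1.728 -2.912 -0.213
endloop
endfacet
facet normal 0.291 -0.830 0.476
outer loop
vertex -1.217 -2.582 0.05
vertex -1.728 -2.912 -0.213
vertex -1.147 -2.891 -0.532
endloop
endfacet
facet normal 0.851 -0.415 0.322
outer loop
vertex -1.217 -2.582 0.05
vertex -1.147 -2.891 -0.532
vertex -0.887 -2.289 -0.444
endloop
endfacet
facet normal 0.745 0.222 0.629
outer loop
vertex -1.217 -2.582 0.05
vertex -0.887 -2.289 -0.444
vertex -1.307 -1.937 -0.071
endloop
endfacet
facet normal -0.317 0.673 0.668
outer loop
vertex -1.826 -2.323 0.072
vertex -1.307 -1.937 -0.071
vertex -1.873 -1.869 -0.408
endloop
endfacet
facet normal -0.770 -0.377 0.515
outer loop
vertex -1.728 -2.912 -0.213
vertex -1.826 -2.323 0.072
vertex -2.133 -2.471 -0.496
endloop
endfacet
facet normal -0.038 -0.990 -0.135
outer loop
vertex -1.147 -2.891 -0.532
vertex -1.728 -2.912 -0.213
vertex -1.713 -2.823 -0.869
endloop
endfacet
facet normal 0.866 -0.318 -0.385
outer loop
vertex -0.887 -2.289 -0.444
vertex -1.147 -2.891 -0.532
vertex -1.194 -2.437 -1.012
endloop
endfacet
facet normal 0.695 0.710 0.112
outer loop
vertex -1.307 -1.937 -0.071
vertex -0.887 -2.289 -0.444
vertex -1.292 -1.848 -0.727
endloop
endfacet
facet normal -0.341 0.831 -0.439
outer loop
vertex 2.589 -2.665 1.102
vertex 2.261 -3.178 0.386
vertex 1.715 -3.008 1.131
endloop
endfacet
facet normal 0.008 0.064 0.998
outer loop
vertex 2.589 -2.665 1.102
vertex 1.715 -3.008 1.131
vertex 2.919 -4.782 1.234
endloop
endfacet
facet normal -0.341 0.831 -0.439
outer loop
vertex 1.715 -3.008 1.131
vertex 2.261 -3.178 0.386
vertex 1.387 -3.521 0.415
endloop
endfacet
facet normal -0.672 -0.421 0.609
outer loop
vertex 1.715 -3.008 1.131
vertex 1.387 -3.521 0.415
vertex 2.919 -4.782 1.234
endloop
endfacet
facet normal -0.341 0.831 -0.439
outer loop
vertex 1.387 -3.521 0.415
vertex 2.261 -3.178 0.386
vertex 1.933 -3.691 -0.33
endloop
endfacet
facet normal -0.548 -0.807 -0.218
outer loop
vertex 1.387 -3.521 0.415
vertex 1.933 -3.691 -0.33
vertex 2.919 -4.782 1.234
endloop
endfacet
facet normal -0.341 0.831 -0.439
outer loop
vertex 1.933 -3.691 -0.33
vertex 2.261 -3.178 0.386
vertex 2.808 -3.348 -0.36
endloop
endfacet
facet normal 0.256 -0.710 -0.656
outer loop
vertex 1.933 -3.691 -0.33
vertex 2.808 -3.348 -0.36
vertex 2.919 -4.782 1.234
endloop
endfacet
facet normal -0.341 0.831 -0.439
outer loop
vertex 2.808 -3.348 -0.36
vertex 2.261 -3.178 0.386
vertex 3.136 -2.835 0.356
endloop
endfacet
facet normal 0.937 -0.225 -0.268
outer loop
vertex 2.808 -3.348 -0.36
vertex 3.136 -2.835 0.356
vertex 2.919 -4.782 1.234
endloop
endfacet
facet normal -0.341 0.831 -0.439
outer loop
vertex 3.136 -2.835 0.356
vertex 2.261 -3.178 0.386
vertex 2.589 -2.665 1.102
endloop
endfacet
facet normal 0.813 0.162 0.559
outer loop
vertex 3.136 -2.835 0.356
vertex 2.589 -2.665 1.102
vertex 2.919 -4.782 1.234
endloop
endfacet

endsolid


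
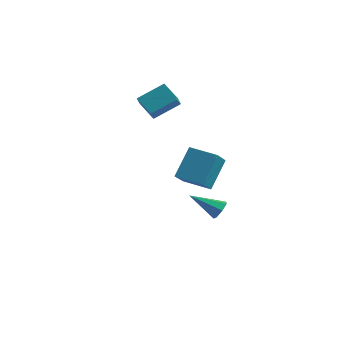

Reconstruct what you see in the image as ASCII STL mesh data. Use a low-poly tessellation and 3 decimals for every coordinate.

solid 
facet normal 0.795 0.328 -0.511
outer loop
vertex 0.454 1.855 -2.182
vertex 0.153 1.815 -2.676
vertex 0.198 2.267 -2.316
endloop
endfacet
facet normal 0.078 0.352 0.933
outer loop
vertex 0.454 1.855 -2.182
vertex 0.198 2.267 -2.316
vertex -1.173 1.265 -1.824
endloop
endfacet
facet normal 0.795 0.328 -0.511
outer loop
vertex 0.198 2.267 -2.316
vertex 0.153 1.815 -2.676
vertex -0.092 2.339 -2.721
endloop
endfacet
facet normal -0.421 0.792 0.442
outer loop
vertex 0.198 2.267 -2.316
vertex -0.092 2.339 -2.721
vertex -1.173 1.265 -1.824
endloop
endfacet
facet normal 0.795 0.328 -0.510
outer loop
vertex -0.092 2.339 -2.721
vertex 0.153 1.815 -2.676
vertex -0.197 2.016 -3.092
endloop
endfacet
facet normal -0.782 0.563 -0.269
outer loop
vertex -0.092 2.339 -2.721
vertex -0.197 2.016 -3.092
vertex -1.173 1.265 -1.824
endloop
endfacet
facet normal 0.795 0.330 -0.509
outer loop
vertex -0.197 2.016 -3.092
vertex 0.153 1.815 -2.676
vertex -0.038 1.542 -3.151
endloop
endfacet
facet normal -0.733 -0.164 -0.661
outer loop
vertex -0.197 2.016 -3.092
vertex -0.038 1.542 -3.151
vertex -1.173 1.265 -1.824
endloop
endfacet
facet normal 0.795 0.330 -0.509
outer loop
vertex -0.038 1.542 -3.151
vertex 0.153 1.815 -2.676
vertex 0.265 1.274 -2.852
endloop
endfacet
facet normal -0.310 -0.842 -0.441
outer loop
vertex -0.038 1.542 -3.151
vertex 0.265 1.274 -2.852
vertex -1.173 1.265 -1.824
endloop
endfacet
facet normal 0.794 0.330 -0.510
outer loop
vertex 0.265 1.274 -2.852
vertex 0.153 1.815 -2.676
vertex 0.484 1.413 -2.421
endloop
endfacet
facet normal 0.167 -0.960 0.225
outer loop
vertex 0.265 1.274 -2.852
vertex 0.484 1.413 -2.421
vertex -1.173 1.265 -1.824
endloop
endfacet
facet normal 0.794 0.330 -0.511
outer loop
vertex 0.484 1.413 -2.421
vertex 0.153 1.815 -2.676
vertex 0.454 1.855 -2.182
endloop
endfacet
facet normal 0.340 -0.429 0.837
outer loop
vertex 0.484 1.413 -2.421
vertex 0.454 1.855 -2.182
vertex -1.173 1.265 -1.824
endloop
endfacet
facet normal -0.984 -0.094 0.148
outer loop
vertex 0.879 -3.463 2.104
vertex 0.98 -2.406 3.444
vertex 0.641 -2.34 1.235
endloop
endfacet
facet normal -0.059 -0.619 -0.783
outer loop
vertex 1.96 -2.214 1.036
vertex 0.879 -3.463 2.104
vertex 0.641 -2.34 1.235
endloop
endfacet
facet normal -0.984 -0.094 0.148
outer loop
vertex 0.641 -2.34 1.235
vertex 0.98 -2.406 3.444
vertex 0.742 -1.282 2.575
endloop
endfacet
facet normal -0.166 0.780 -0.603
outer loop
vertex 0.742 -1.282 2.575
vertex 1.96 -2.214 1.036
vertex 0.641 -2.34 1.235
endloop
endfacet
facet normal 0.166 -0.780 0.603
outer loop
vertex 0.879 -3.463 2.104
vertex 2.299 -2.28 3.245
vertex 0.98 -2.406 3.444
endloop
endfacet
facet normal -0.060 -0.618 -0.784
outer loop
vertex 2.198 -3.338 1.905
vertex 0.879 -3.463 2.104
vertex 1.96 -2.214 1.036
endloop
endfacet
facet normal 0.165 -0.780 0.604
outer loop
vertex 2.198 -3.338 1.905
vertex 2.299 -2.28 3.245
vertex 0.879 -3.463 2.104
endloop
endfacet
facet normal 0.059 0.618 0.784
outer loop
vertex 0.98 -2.406 3.444
vertex 2.299 -2.28 3.245
vertex 0.742 -1.282 2.575
endloop
endfacet
facet normal -0.165 0.780 -0.603
outer loop
vertex 2.061 -1.157 2.376
vertex 1.96 -2.214 1.036
vertex 0.742 -1.282 2.575
endloop
endfacet
facet normal 0.060 0.619 0.783
outer loop
vertex 0.742 -1.282 2.575
vertex 2.299 -2.28 3.245
vertex 2.061 -1.157 2.376
endloop
endfacet
facet normal 0.984 0.094 -0.148
outer loop
vertex 2.061 -1.157 2.376
vertex 2.198 -3.338 1.905
vertex 1.96 -2.214 1.036
endloop
endfacet
facet normal 0.984 0.094 -0.148
outer loop
vertex 2.299 -2.28 3.245
vertex 2.198 -3.338 1.905
vertex 2.061 -1.157 2.376
endloop
endfacet
facet normal -0.551 -0.675 -0.490
outer loop
vertex -4.169 1.549 3.644
vertex -4.559 2.426 2.874
vertex -3.289 1.334 2.952
endloop
endfacet
facet normal 0.318 -0.713 0.625
outer loop
vertex -2.441 2.374 3.706
vertex -4.169 1.549 3.644
vertex -3.289 1.334 2.952
endloop
endfacet
facet normal -0.551 -0.676 -0.490
outer loop
vertex -3.289 1.334 2.952
vertex -4.559 2.426 2.874
vertex -3.679 2.21 2.182
endloop
endfacet
facet normal 0.772 -0.190 -0.607
outer loop
vertex -3.679 2.21 2.182
vertex -2.441 2.374 3.706
vertex -3.289 1.334 2.952
endloop
endfacet
facet normal -0.772 0.189 0.607
outer loop
vertex -4.169 1.549 3.644
vertex -3.711 3.466 3.628
vertex -4.559 2.426 2.874
endloop
endfacet
facet normal 0.318 -0.712 0.626
outer loop
vertex -3.321 2.59 4.398
vertex -4.169 1.549 3.644
vertex -2.441 2.374 3.706
endloop
endfacet
facet normal -0.772 0.190 0.607
outer loop
vertex -3.321 2.59 4.398
vertex -3.711 3.466 3.628
vertex -4.169 1.549 3.644
endloop
endfacet
facet normal -0.317 0.712 -0.626
outer loop
vertex -4.559 2.426 2.874
vertex -3.711 3.466 3.628
vertex -3.679 2.21 2.182
endloop
endfacet
facet normal 0.772 -0.189 -0.607
outer loop
vertex -2.831 3.251 2.936
vertex -2.441 2.374 3.706
vertex -3.679 2.21 2.182
endloop
endfacet
facet normal -0.318 0.712 -0.626
outer loop
vertex -3.679 2.21 2.182
vertex -3.711 3.466 3.628
vertex -2.831 3.251 2.936
endloop
endfacet
facet normal 0.551 0.675 0.490
outer loop
vertex -2.831 3.251 2.936
vertex -3.321 2.59 4.398
vertex -2.441 2.374 3.706
endloop
endfacet
facet normal 0.550 0.676 0.490
outer loop
vertex -3.711 3.466 3.628
vertex -3.321 2.59 4.398
vertex -2.831 3.251 2.936
endloop
endfacet

endsolid


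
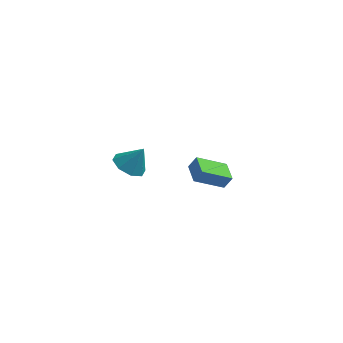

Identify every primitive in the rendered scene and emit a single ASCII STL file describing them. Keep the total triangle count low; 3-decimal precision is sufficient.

solid 
facet normal -0.506 -0.137 -0.852
outer loop
vertex 0.295 -2.929 1.532
vertex -0.439 -3.204 2.012
vertex -0.132 -2.395 1.7
endloop
endfacet
facet normal 0.788 0.614 0.049
outer loop
vertex 0.295 -2.929 1.532
vertex -0.132 -2.395 1.7
vertex 0.259 -3.016 3.188
endloop
endfacet
facet normal -0.507 -0.136 -0.851
outer loop
vertex -0.132 -2.395 1.7
vertex -0.439 -3.204 2.012
vertex -0.739 -2.335 2.052
endloop
endfacet
facet normal 0.270 0.912 0.310
outer loop
vertex -0.132 -2.395 1.7
vertex -0.739 -2.335 2.052
vertex 0.259 -3.016 3.188
endloop
endfacet
facet normal -0.506 -0.135 -0.852
outer loop
vertex -0.739 -2.335 2.052
vertex -0.439 -3.204 2.012
vertex -1.171 -2.784 2.38
endloop
endfacet
facet normal -0.251 0.717 0.650
outer loop
vertex -0.739 -2.335 2.052
vertex -1.171 -2.784 2.38
vertex 0.259 -3.016 3.188
endloop
endfacet
facet normal -0.506 -0.136 -0.852
outer loop
vertex -1.171 -2.784 2.38
vertex -0.439 -3.204 2.012
vertex -1.174 -3.479 2.493
endloop
endfacet
facet normal -0.469 0.144 0.871
outer loop
vertex -1.171 -2.784 2.38
vertex -1.174 -3.479 2.493
vertex 0.259 -3.016 3.188
endloop
endfacet
facet normal -0.506 -0.137 -0.852
outer loop
vertex -1.174 -3.479 2.493
vertex -0.439 -3.204 2.012
vertex -0.747 -4.013 2.325
endloop
endfacet
facet normal -0.257 -0.471 0.844
outer loop
vertex -1.174 -3.479 2.493
vertex -0.747 -4.013 2.325
vertex 0.259 -3.016 3.188
endloop
endfacet
facet normal -0.507 -0.136 -0.851
outer loop
vertex -0.747 -4.013 2.325
vertex -0.439 -3.204 2.012
vertex -0.14 -4.073 1.973
endloop
endfacet
facet normal 0.262 -0.769 0.583
outer loop
vertex -0.747 -4.013 2.325
vertex -0.14 -4.073 1.973
vertex 0.259 -3.016 3.188
endloop
endfacet
facet normal -0.506 -0.136 -0.852
outer loop
vertex -0.14 -4.073 1.973
vertex -0.439 -3.204 2.012
vertex 0.292 -3.624 1.645
endloop
endfacet
facet normal 0.782 -0.574 0.243
outer loop
vertex -0.14 -4.073 1.973
vertex 0.292 -3.624 1.645
vertex 0.259 -3.016 3.188
endloop
endfacet
facet normal -0.506 -0.136 -0.852
outer loop
vertex 0.292 -3.624 1.645
vertex -0.439 -3.204 2.012
vertex 0.295 -2.929 1.532
endloop
endfacet
facet normal 1.000 -0.001 0.022
outer loop
vertex 0.292 -3.624 1.645
vertex 0.295 -2.929 1.532
vertex 0.259 -3.016 3.188
endloop
endfacet
facet normal -0.772 -0.413 0.483
outer loop
vertex 2.044 2.332 -2.436
vertex 1.517 3.499 -2.28
vertex 1.63 2.244 -3.174
endloop
endfacet
facet normal 0.408 -0.905 -0.121
outer loop
vertex 3.083 3.021 -4.08
vertex 2.044 2.332 -2.436
vertex 1.63 2.244 -3.174
endloop
endfacet
facet normal -0.773 -0.413 0.482
outer loop
vertex 1.63 2.244 -3.174
vertex 1.517 3.499 -2.28
vertex 1.104 3.412 -3.017
endloop
endfacet
facet normal -0.486 -0.102 -0.868
outer loop
vertex 1.104 3.412 -3.017
vertex 3.083 3.021 -4.08
vertex 1.63 2.244 -3.174
endloop
endfacet
facet normal 0.486 0.103 0.868
outer loop
vertex 2.044 2.332 -2.436
vertex 2.97 4.276 -3.186
vertex 1.517 3.499 -2.28
endloop
endfacet
facet normal 0.408 -0.905 -0.122
outer loop
vertex 3.496 3.108 -3.343
vertex 2.044 2.332 -2.436
vertex 3.083 3.021 -4.08
endloop
endfacet
facet normal 0.487 0.103 0.867
outer loop
vertex 3.496 3.108 -3.343
vertex 2.97 4.276 -3.186
vertex 2.044 2.332 -2.436
endloop
endfacet
facet normal -0.408 0.905 0.122
outer loop
vertex 1.517 3.499 -2.28
vertex 2.97 4.276 -3.186
vertex 1.104 3.412 -3.017
endloop
endfacet
facet normal -0.486 -0.104 -0.868
outer loop
vertex 2.556 4.188 -3.924
vertex 3.083 3.021 -4.08
vertex 1.104 3.412 -3.017
endloop
endfacet
facet normal -0.408 0.905 0.121
outer loop
vertex 1.104 3.412 -3.017
vertex 2.97 4.276 -3.186
vertex 2.556 4.188 -3.924
endloop
endfacet
facet normal 0.773 0.413 -0.482
outer loop
vertex 2.556 4.188 -3.924
vertex 3.496 3.108 -3.343
vertex 3.083 3.021 -4.08
endloop
endfacet
facet normal 0.773 0.413 -0.483
outer loop
vertex 2.97 4.276 -3.186
vertex 3.496 3.108 -3.343
vertex 2.556 4.188 -3.924
endloop
endfacet

endsolid


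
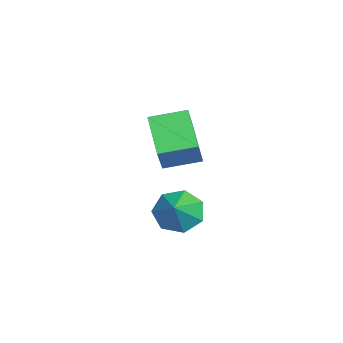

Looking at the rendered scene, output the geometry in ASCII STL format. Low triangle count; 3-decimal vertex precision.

solid 
facet normal -0.596 0.119 -0.794
outer loop
vertex -4.359 0.871 3.064
vertex -4.483 2.551 3.409
vertex -2.631 1.252 1.825
endloop
endfacet
facet normal 0.072 -0.977 -0.200
outer loop
vertex -1.517 1.029 3.311
vertex -4.359 0.871 3.064
vertex -2.631 1.252 1.825
endloop
endfacet
facet normal -0.596 0.120 -0.794
outer loop
vertex -2.631 1.252 1.825
vertex -4.483 2.551 3.409
vertex -2.755 2.933 2.171
endloop
endfacet
facet normal 0.800 0.177 -0.573
outer loop
vertex -2.755 2.933 2.171
vertex -1.517 1.029 3.311
vertex -2.631 1.252 1.825
endloop
endfacet
facet normal -0.800 -0.177 0.573
outer loop
vertex -4.359 0.871 3.064
vertex -3.369 2.328 4.895
vertex -4.483 2.551 3.409
endloop
endfacet
facet normal 0.072 -0.977 -0.201
outer loop
vertex -3.245 0.647 4.549
vertex -4.359 0.871 3.064
vertex -1.517 1.029 3.311
endloop
endfacet
facet normal -0.800 -0.177 0.573
outer loop
vertex -3.245 0.647 4.549
vertex -3.369 2.328 4.895
vertex -4.359 0.871 3.064
endloop
endfacet
facet normal -0.072 0.977 0.201
outer loop
vertex -4.483 2.551 3.409
vertex -3.369 2.328 4.895
vertex -2.755 2.933 2.171
endloop
endfacet
facet normal 0.800 0.177 -0.573
outer loop
vertex -1.641 2.709 3.656
vertex -1.517 1.029 3.311
vertex -2.755 2.933 2.171
endloop
endfacet
facet normal -0.071 0.977 0.201
outer loop
vertex -2.755 2.933 2.171
vertex -3.369 2.328 4.895
vertex -1.641 2.709 3.656
endloop
endfacet
facet normal 0.596 -0.119 0.794
outer loop
vertex -1.641 2.709 3.656
vertex -3.245 0.647 4.549
vertex -1.517 1.029 3.311
endloop
endfacet
facet normal 0.596 -0.120 0.794
outer loop
vertex -3.369 2.328 4.895
vertex -3.245 0.647 4.549
vertex -1.641 2.709 3.656
endloop
endfacet
facet normal -0.782 0.126 -0.610
outer loop
vertex 1.802 2.055 0.671
vertex 1.13 1.845 1.489
vertex 1.53 2.797 1.173
endloop
endfacet
facet normal 0.887 0.433 -0.159
outer loop
vertex 1.802 2.055 0.671
vertex 1.53 2.797 1.173
vertex 2.31 1.655 2.411
endloop
endfacet
facet normal -0.782 0.126 -0.610
outer loop
vertex 1.53 2.797 1.173
vertex 1.13 1.845 1.489
vertex 0.956 2.823 1.914
endloop
endfacet
facet normal 0.522 0.765 0.377
outer loop
vertex 1.53 2.797 1.173
vertex 0.956 2.823 1.914
vertex 2.31 1.655 2.411
endloop
endfacet
facet normal -0.782 0.126 -0.610
outer loop
vertex 0.956 2.823 1.914
vertex 1.13 1.845 1.489
vertex 0.513 2.112 2.335
endloop
endfacet
facet normal 0.082 0.469 0.879
outer loop
vertex 0.956 2.823 1.914
vertex 0.513 2.112 2.335
vertex 2.31 1.655 2.411
endloop
endfacet
facet normal -0.782 0.127 -0.610
outer loop
vertex 0.513 2.112 2.335
vertex 1.13 1.845 1.489
vertex 0.534 1.201 2.119
endloop
endfacet
facet normal -0.100 -0.232 0.968
outer loop
vertex 0.513 2.112 2.335
vertex 0.534 1.201 2.119
vertex 2.31 1.655 2.411
endloop
endfacet
facet normal -0.782 0.126 -0.611
outer loop
vertex 0.534 1.201 2.119
vertex 1.13 1.845 1.489
vertex 1.004 0.774 1.429
endloop
endfacet
facet normal 0.112 -0.809 0.577
outer loop
vertex 0.534 1.201 2.119
vertex 1.004 0.774 1.429
vertex 2.31 1.655 2.411
endloop
endfacet
facet normal -0.783 0.126 -0.610
outer loop
vertex 1.004 0.774 1.429
vertex 1.13 1.845 1.489
vertex 1.568 1.155 0.784
endloop
endfacet
facet normal 0.559 -0.829 -0.000
outer loop
vertex 1.004 0.774 1.429
vertex 1.568 1.155 0.784
vertex 2.31 1.655 2.411
endloop
endfacet
facet normal -0.782 0.127 -0.610
outer loop
vertex 1.568 1.155 0.784
vertex 1.13 1.845 1.489
vertex 1.802 2.055 0.671
endloop
endfacet
facet normal 0.904 -0.276 -0.327
outer loop
vertex 1.568 1.155 0.784
vertex 1.802 2.055 0.671
vertex 2.31 1.655 2.411
endloop
endfacet

endsolid


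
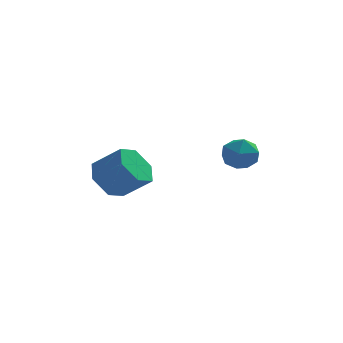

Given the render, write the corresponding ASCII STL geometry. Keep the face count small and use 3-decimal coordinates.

solid 
facet normal 0.240 0.936 0.257
outer loop
vertex 1.586 -0.151 2.988
vertex 1.231 -0.294 3.842
vertex 2.132 -0.479 3.673
endloop
endfacet
facet normal 0.696 0.680 -0.229
outer loop
vertex 1.586 -0.151 2.988
vertex 2.132 -0.479 3.673
vertex 2.198 -0.837 2.811
endloop
endfacet
facet normal 0.321 0.495 -0.808
outer loop
vertex 1.586 -0.151 2.988
vertex 2.198 -0.837 2.811
vertex 1.337 -0.873 2.447
endloop
endfacet
facet normal -0.367 0.636 -0.679
outer loop
vertex 1.586 -0.151 2.988
vertex 1.337 -0.873 2.447
vertex 0.739 -0.537 3.084
endloop
endfacet
facet normal -0.417 0.909 -0.021
outer loop
vertex 1.586 -0.151 2.988
vertex 0.739 -0.537 3.084
vertex 1.231 -0.294 3.842
endloop
endfacet
facet normal 0.995 0.091 0.038
outer loop
vertex 2.198 -0.837 2.811
vertex 2.132 -0.479 3.673
vertex 2.221 -1.403 3.556
endloop
endfacet
facet normal 0.258 0.505 0.824
outer loop
vertex 2.132 -0.479 3.673
vertex 1.231 -0.294 3.842
vertex 1.623 -1.067 4.193
endloop
endfacet
facet normal -0.805 0.460 0.375
outer loop
vertex 1.231 -0.294 3.842
vertex 0.739 -0.537 3.084
vertex 0.762 -1.103 3.829
endloop
endfacet
facet normal -0.724 0.018 -0.689
outer loop
vertex 0.739 -0.537 3.084
vertex 1.337 -0.873 2.447
vertex 0.828 -1.461 2.967
endloop
endfacet
facet normal 0.388 -0.211 -0.897
outer loop
vertex 1.337 -0.873 2.447
vertex 2.198 -0.837 2.811
vertex 1.729 -1.646 2.798
endloop
endfacet
facet normal 0.367 -0.636 0.679
outer loop
vertex 1.374 -1.789 3.652
vertex 2.221 -1.403 3.556
vertex 1.623 -1.067 4.193
endloop
endfacet
facet normal -0.321 -0.495 0.808
outer loop
vertex 1.374 -1.789 3.652
vertex 1.623 -1.067 4.193
vertex 0.762 -1.103 3.829
endloop
endfacet
facet normal -0.696 -0.680 0.229
outer loop
vertex 1.374 -1.789 3.652
vertex 0.762 -1.103 3.829
vertex 0.828 -1.461 2.967
endloop
endfacet
facet normal -0.240 -0.936 -0.257
outer loop
vertex 1.374 -1.789 3.652
vertex 0.828 -1.461 2.967
vertex 1.729 -1.646 2.798
endloop
endfacet
facet normal 0.417 -0.909 0.021
outer loop
vertex 1.374 -1.789 3.652
vertex 1.729 -1.646 2.798
vertex 2.221 -1.403 3.556
endloop
endfacet
facet normal 0.724 -0.018 0.689
outer loop
vertex 1.623 -1.067 4.193
vertex 2.221 -1.403 3.556
vertex 2.132 -0.479 3.673
endloop
endfacet
facet normal -0.388 0.211 0.897
outer loop
vertex 0.762 -1.103 3.829
vertex 1.623 -1.067 4.193
vertex 1.231 -0.294 3.842
endloop
endfacet
facet normal -0.995 -0.091 -0.038
outer loop
vertex 0.828 -1.461 2.967
vertex 0.762 -1.103 3.829
vertex 0.739 -0.537 3.084
endloop
endfacet
facet normal -0.258 -0.505 -0.824
outer loop
vertex 1.729 -1.646 2.798
vertex 0.828 -1.461 2.967
vertex 1.337 -0.873 2.447
endloop
endfacet
facet normal 0.805 -0.460 -0.375
outer loop
vertex 2.221 -1.403 3.556
vertex 1.729 -1.646 2.798
vertex 2.198 -0.837 2.811
endloop
endfacet
facet normal -0.743 0.247 -0.623
outer loop
vertex -3.366 -1.788 2.145
vertex -3.957 -2.575 2.538
vertex -4.002 -1.61 2.974
endloop
endfacet
facet normal 0.297 0.955 0.023
outer loop
vertex -3.366 -1.788 2.145
vertex -4.002 -1.61 2.974
vertex -2.192 -2.177 3.129
endloop
endfacet
facet normal 0.297 0.955 0.024
outer loop
vertex -2.192 -2.177 3.129
vertex -4.002 -1.61 2.974
vertex -2.828 -2.0 3.958
endloop
endfacet
facet normal 0.743 -0.247 0.622
outer loop
vertex -2.192 -2.177 3.129
vertex -2.828 -2.0 3.958
vertex -2.783 -2.965 3.522
endloop
endfacet
facet normal -0.743 0.247 -0.623
outer loop
vertex -4.002 -1.61 2.974
vertex -3.957 -2.575 2.538
vertex -4.593 -2.397 3.367
endloop
endfacet
facet normal -0.371 0.623 0.689
outer loop
vertex -4.002 -1.61 2.974
vertex -4.593 -2.397 3.367
vertex -2.828 -2.0 3.958
endloop
endfacet
facet normal -0.371 0.623 0.689
outer loop
vertex -2.828 -2.0 3.958
vertex -4.593 -2.397 3.367
vertex -3.419 -2.787 4.351
endloop
endfacet
facet normal 0.743 -0.247 0.623
outer loop
vertex -2.828 -2.0 3.958
vertex -3.419 -2.787 4.351
vertex -2.783 -2.965 3.522
endloop
endfacet
facet normal -0.743 0.246 -0.623
outer loop
vertex -4.593 -2.397 3.367
vertex -3.957 -2.575 2.538
vertex -4.548 -3.363 2.931
endloop
endfacet
facet normal -0.668 -0.332 0.666
outer loop
vertex -4.593 -2.397 3.367
vertex -4.548 -3.363 2.931
vertex -3.419 -2.787 4.351
endloop
endfacet
facet normal -0.668 -0.332 0.666
outer loop
vertex -3.419 -2.787 4.351
vertex -4.548 -3.363 2.931
vertex -3.374 -3.752 3.915
endloop
endfacet
facet normal 0.743 -0.247 0.623
outer loop
vertex -3.419 -2.787 4.351
vertex -3.374 -3.752 3.915
vertex -2.783 -2.965 3.522
endloop
endfacet
facet normal -0.743 0.247 -0.622
outer loop
vertex -4.548 -3.363 2.931
vertex -3.957 -2.575 2.538
vertex -3.912 -3.54 2.102
endloop
endfacet
facet normal -0.297 -0.955 -0.024
outer loop
vertex -4.548 -3.363 2.931
vertex -3.912 -3.54 2.102
vertex -3.374 -3.752 3.915
endloop
endfacet
facet normal -0.298 -0.954 -0.023
outer loop
vertex -3.374 -3.752 3.915
vertex -3.912 -3.54 2.102
vertex -2.738 -3.93 3.086
endloop
endfacet
facet normal 0.743 -0.247 0.623
outer loop
vertex -3.374 -3.752 3.915
vertex -2.738 -3.93 3.086
vertex -2.783 -2.965 3.522
endloop
endfacet
facet normal -0.743 0.247 -0.623
outer loop
vertex -3.912 -3.54 2.102
vertex -3.957 -2.575 2.538
vertex -3.321 -2.753 1.709
endloop
endfacet
facet normal 0.371 -0.623 -0.689
outer loop
vertex -3.912 -3.54 2.102
vertex -3.321 -2.753 1.709
vertex -2.738 -3.93 3.086
endloop
endfacet
facet normal 0.371 -0.623 -0.689
outer loop
vertex -2.738 -3.93 3.086
vertex -3.321 -2.753 1.709
vertex -2.147 -3.143 2.693
endloop
endfacet
facet normal 0.743 -0.247 0.623
outer loop
vertex -2.738 -3.93 3.086
vertex -2.147 -3.143 2.693
vertex -2.783 -2.965 3.522
endloop
endfacet
facet normal -0.743 0.247 -0.623
outer loop
vertex -3.321 -2.753 1.709
vertex -3.957 -2.575 2.538
vertex -3.366 -1.788 2.145
endloop
endfacet
facet normal 0.668 0.332 -0.666
outer loop
vertex -3.321 -2.753 1.709
vertex -3.366 -1.788 2.145
vertex -2.147 -3.143 2.693
endloop
endfacet
facet normal 0.668 0.332 -0.666
outer loop
vertex -2.147 -3.143 2.693
vertex -3.366 -1.788 2.145
vertex -2.192 -2.177 3.129
endloop
endfacet
facet normal 0.743 -0.246 0.623
outer loop
vertex -2.147 -3.143 2.693
vertex -2.192 -2.177 3.129
vertex -2.783 -2.965 3.522
endloop
endfacet

endsolid


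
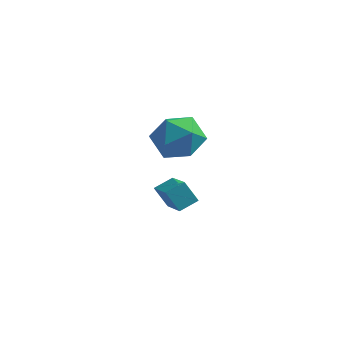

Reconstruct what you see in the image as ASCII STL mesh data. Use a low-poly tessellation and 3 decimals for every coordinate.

solid 
facet normal -0.568 0.057 0.821
outer loop
vertex 0.744 2.337 -0.653
vertex 1.235 2.922 -0.354
vertex -0.126 3.414 -1.329
endloop
endfacet
facet normal -0.599 -0.713 -0.364
outer loop
vertex 0.425 3.358 -2.126
vertex 0.744 2.337 -0.653
vertex -0.126 3.414 -1.329
endloop
endfacet
facet normal -0.568 0.058 0.821
outer loop
vertex -0.126 3.414 -1.329
vertex 1.235 2.922 -0.354
vertex 0.366 3.998 -1.03
endloop
endfacet
facet normal -0.564 0.700 -0.439
outer loop
vertex 0.366 3.998 -1.03
vertex 0.425 3.358 -2.126
vertex -0.126 3.414 -1.329
endloop
endfacet
facet normal 0.565 -0.699 0.439
outer loop
vertex 0.744 2.337 -0.653
vertex 1.786 2.866 -1.151
vertex 1.235 2.922 -0.354
endloop
endfacet
facet normal -0.599 -0.713 -0.364
outer loop
vertex 1.294 2.282 -1.45
vertex 0.744 2.337 -0.653
vertex 0.425 3.358 -2.126
endloop
endfacet
facet normal 0.564 -0.700 0.438
outer loop
vertex 1.294 2.282 -1.45
vertex 1.786 2.866 -1.151
vertex 0.744 2.337 -0.653
endloop
endfacet
facet normal 0.599 0.713 0.364
outer loop
vertex 1.235 2.922 -0.354
vertex 1.786 2.866 -1.151
vertex 0.366 3.998 -1.03
endloop
endfacet
facet normal -0.565 0.699 -0.438
outer loop
vertex 0.916 3.943 -1.827
vertex 0.425 3.358 -2.126
vertex 0.366 3.998 -1.03
endloop
endfacet
facet normal 0.599 0.713 0.364
outer loop
vertex 0.366 3.998 -1.03
vertex 1.786 2.866 -1.151
vertex 0.916 3.943 -1.827
endloop
endfacet
facet normal 0.568 -0.057 -0.821
outer loop
vertex 0.916 3.943 -1.827
vertex 1.294 2.282 -1.45
vertex 0.425 3.358 -2.126
endloop
endfacet
facet normal 0.567 -0.057 -0.821
outer loop
vertex 1.786 2.866 -1.151
vertex 1.294 2.282 -1.45
vertex 0.916 3.943 -1.827
endloop
endfacet
facet normal -0.296 0.388 0.873
outer loop
vertex 0.794 2.269 3.216
vertex 1.143 1.422 3.711
vertex 1.775 2.236 3.563
endloop
endfacet
facet normal -0.116 0.903 0.413
outer loop
vertex 0.794 2.269 3.216
vertex 1.775 2.236 3.563
vertex 1.568 2.638 2.625
endloop
endfacet
facet normal -0.526 0.834 -0.168
outer loop
vertex 0.794 2.269 3.216
vertex 1.568 2.638 2.625
vertex 0.808 2.072 2.194
endloop
endfacet
facet normal -0.959 0.276 -0.066
outer loop
vertex 0.794 2.269 3.216
vertex 0.808 2.072 2.194
vertex 0.545 1.321 2.864
endloop
endfacet
facet normal -0.817 0.000 0.577
outer loop
vertex 0.794 2.269 3.216
vertex 0.545 1.321 2.864
vertex 1.143 1.422 3.711
endloop
endfacet
facet normal 0.563 0.798 0.218
outer loop
vertex 1.568 2.638 2.625
vertex 1.775 2.236 3.563
vertex 2.395 2.019 2.756
endloop
endfacet
facet normal 0.272 -0.036 0.962
outer loop
vertex 1.775 2.236 3.563
vertex 1.143 1.422 3.711
vertex 2.132 1.268 3.426
endloop
endfacet
facet normal -0.572 -0.663 0.483
outer loop
vertex 1.143 1.422 3.711
vertex 0.545 1.321 2.864
vertex 1.372 0.702 2.995
endloop
endfacet
facet normal -0.801 -0.217 -0.557
outer loop
vertex 0.545 1.321 2.864
vertex 0.808 2.072 2.194
vertex 1.165 1.104 2.057
endloop
endfacet
facet normal -0.101 0.685 -0.721
outer loop
vertex 0.808 2.072 2.194
vertex 1.568 2.638 2.625
vertex 1.797 1.918 1.909
endloop
endfacet
facet normal 0.959 -0.276 0.066
outer loop
vertex 2.146 1.071 2.404
vertex 2.395 2.019 2.756
vertex 2.132 1.268 3.426
endloop
endfacet
facet normal 0.526 -0.834 0.168
outer loop
vertex 2.146 1.071 2.404
vertex 2.132 1.268 3.426
vertex 1.372 0.702 2.995
endloop
endfacet
facet normal 0.116 -0.903 -0.413
outer loop
vertex 2.146 1.071 2.404
vertex 1.372 0.702 2.995
vertex 1.165 1.104 2.057
endloop
endfacet
facet normal 0.296 -0.388 -0.873
outer loop
vertex 2.146 1.071 2.404
vertex 1.165 1.104 2.057
vertex 1.797 1.918 1.909
endloop
endfacet
facet normal 0.817 -0.000 -0.577
outer loop
vertex 2.146 1.071 2.404
vertex 1.797 1.918 1.909
vertex 2.395 2.019 2.756
endloop
endfacet
facet normal 0.801 0.217 0.557
outer loop
vertex 2.132 1.268 3.426
vertex 2.395 2.019 2.756
vertex 1.775 2.236 3.563
endloop
endfacet
facet normal 0.101 -0.685 0.721
outer loop
vertex 1.372 0.702 2.995
vertex 2.132 1.268 3.426
vertex 1.143 1.422 3.711
endloop
endfacet
facet normal -0.563 -0.798 -0.218
outer loop
vertex 1.165 1.104 2.057
vertex 1.372 0.702 2.995
vertex 0.545 1.321 2.864
endloop
endfacet
facet normal -0.272 0.036 -0.962
outer loop
vertex 1.797 1.918 1.909
vertex 1.165 1.104 2.057
vertex 0.808 2.072 2.194
endloop
endfacet
facet normal 0.572 0.663 -0.483
outer loop
vertex 2.395 2.019 2.756
vertex 1.797 1.918 1.909
vertex 1.568 2.638 2.625
endloop
endfacet

endsolid
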